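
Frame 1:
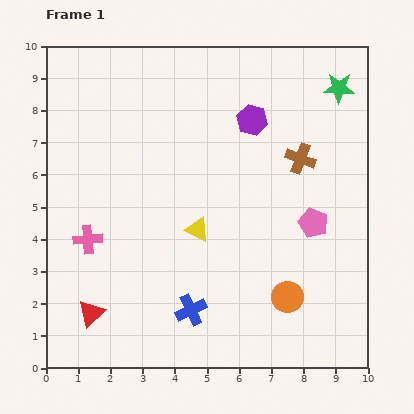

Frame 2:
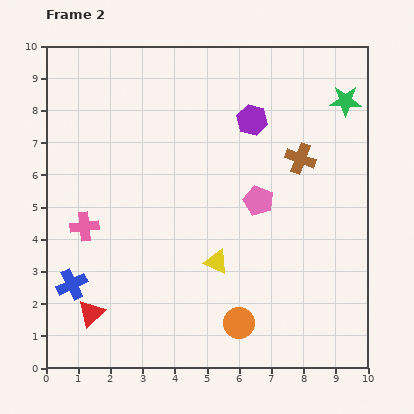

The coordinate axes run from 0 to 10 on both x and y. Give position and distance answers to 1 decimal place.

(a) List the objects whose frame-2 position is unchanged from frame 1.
the brown cross, the purple hexagon, the red triangle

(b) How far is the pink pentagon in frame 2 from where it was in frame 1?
1.8

The pink pentagon moved from (8.3, 4.5) to (6.6, 5.2), a distance of √(1.7² + 0.7²) ≈ 1.8.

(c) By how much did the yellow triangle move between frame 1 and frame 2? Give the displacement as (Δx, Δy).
(0.6, -1.0)

The yellow triangle was at (4.7, 4.3) in frame 1 and (5.3, 3.3) in frame 2.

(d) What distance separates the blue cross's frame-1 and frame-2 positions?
3.8

The blue cross moved from (4.5, 1.8) to (0.8, 2.6), a distance of √(3.7² + 0.8²) ≈ 3.8.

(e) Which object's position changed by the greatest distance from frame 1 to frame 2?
the blue cross

(moved 3.8; next 1.8)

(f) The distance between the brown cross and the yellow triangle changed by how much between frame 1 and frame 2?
+0.2

Distance in frame 1: 3.9. Distance in frame 2: 4.1.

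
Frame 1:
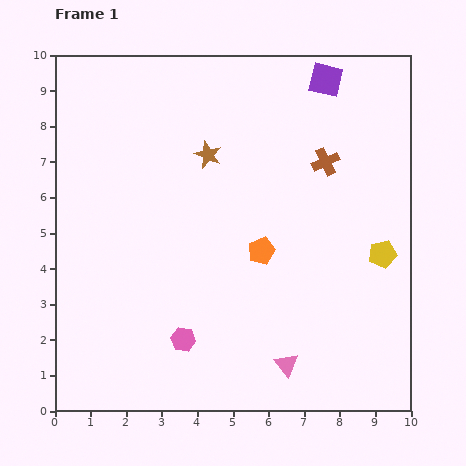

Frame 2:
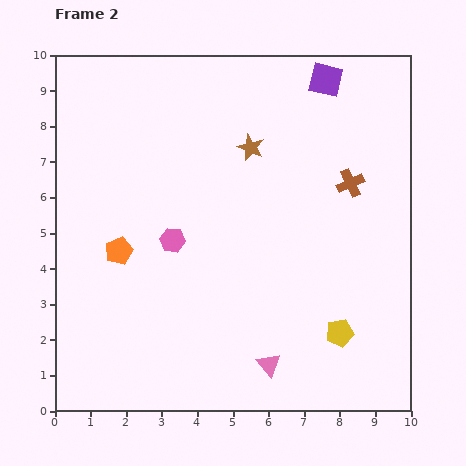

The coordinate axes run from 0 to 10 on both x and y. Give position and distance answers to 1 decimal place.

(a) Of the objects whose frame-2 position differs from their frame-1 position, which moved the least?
the pink triangle

(moved 0.5)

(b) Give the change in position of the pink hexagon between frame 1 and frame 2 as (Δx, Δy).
(-0.3, 2.8)

The pink hexagon was at (3.6, 2.0) in frame 1 and (3.3, 4.8) in frame 2.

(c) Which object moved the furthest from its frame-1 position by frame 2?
the orange pentagon

(moved 4.0; next 2.8)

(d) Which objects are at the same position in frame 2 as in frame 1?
the purple square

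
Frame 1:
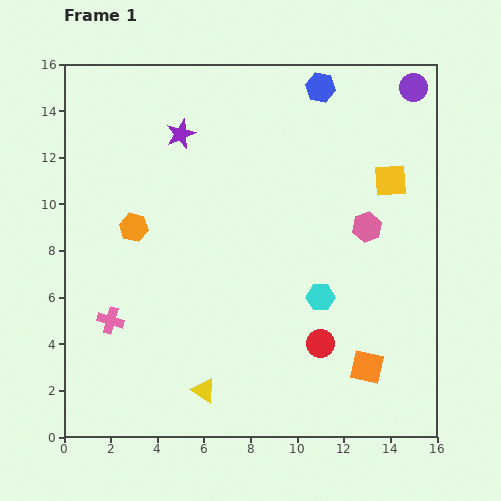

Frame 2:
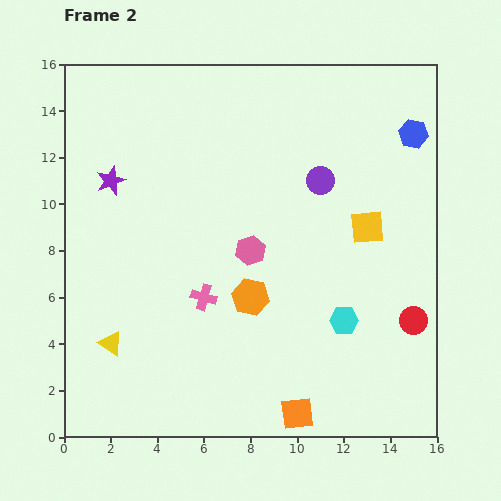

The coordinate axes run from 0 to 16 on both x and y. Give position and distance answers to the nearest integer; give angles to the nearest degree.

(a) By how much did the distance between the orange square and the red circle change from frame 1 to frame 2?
+4

Distance in frame 1: 2. Distance in frame 2: 6.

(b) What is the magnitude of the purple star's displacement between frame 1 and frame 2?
4

The purple star moved from (5, 13) to (2, 11), a distance of √(3² + 2²) ≈ 4.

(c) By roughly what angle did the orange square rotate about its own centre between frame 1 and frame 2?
20° counter-clockwise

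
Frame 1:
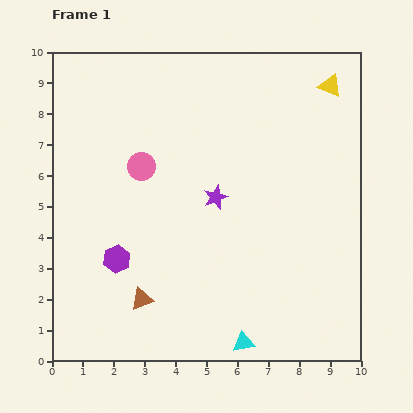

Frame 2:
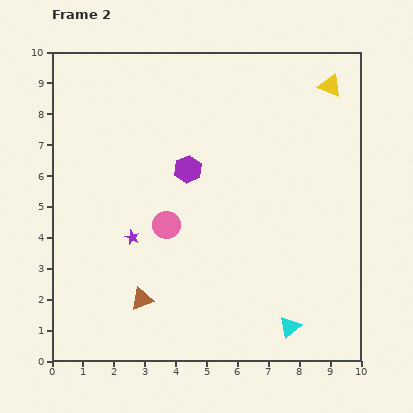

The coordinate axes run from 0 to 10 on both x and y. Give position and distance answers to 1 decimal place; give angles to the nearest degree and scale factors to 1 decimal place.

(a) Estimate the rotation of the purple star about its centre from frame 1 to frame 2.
25° counter-clockwise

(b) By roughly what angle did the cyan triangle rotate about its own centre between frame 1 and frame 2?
29° counter-clockwise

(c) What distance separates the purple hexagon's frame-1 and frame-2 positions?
3.7

The purple hexagon moved from (2.1, 3.3) to (4.4, 6.2), a distance of √(2.3² + 2.9²) ≈ 3.7.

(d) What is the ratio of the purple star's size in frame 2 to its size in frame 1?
0.6×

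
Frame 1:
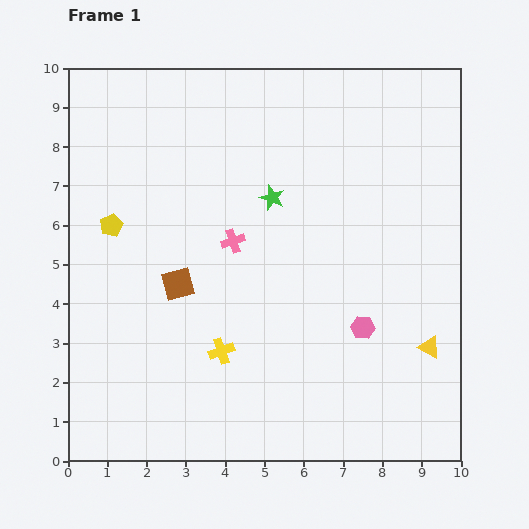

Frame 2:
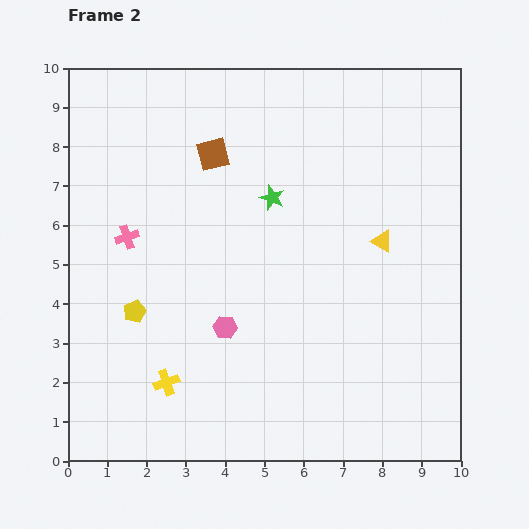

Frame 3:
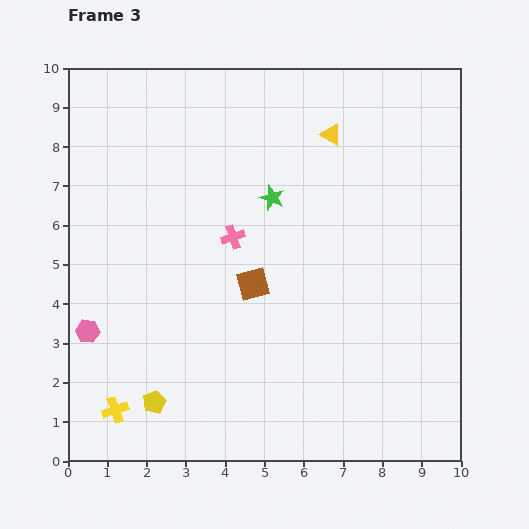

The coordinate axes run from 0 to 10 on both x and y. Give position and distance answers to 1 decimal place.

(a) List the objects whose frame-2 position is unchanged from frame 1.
the green star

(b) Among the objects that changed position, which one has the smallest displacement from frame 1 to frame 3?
the pink cross

(moved 0.1)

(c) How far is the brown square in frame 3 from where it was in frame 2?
3.4

The brown square moved from (3.7, 7.8) to (4.7, 4.5), a distance of √(1.0² + 3.3²) ≈ 3.4.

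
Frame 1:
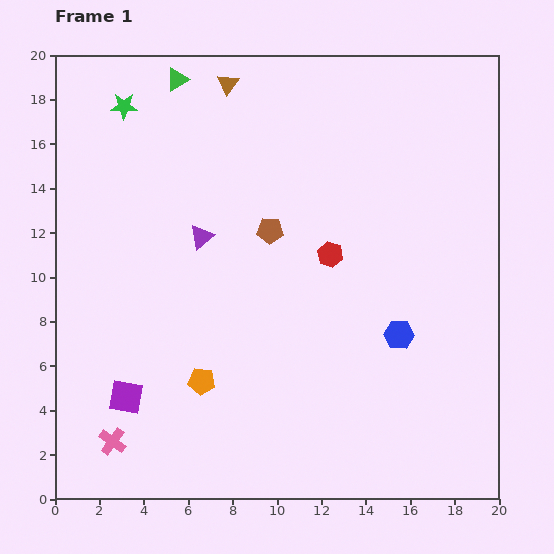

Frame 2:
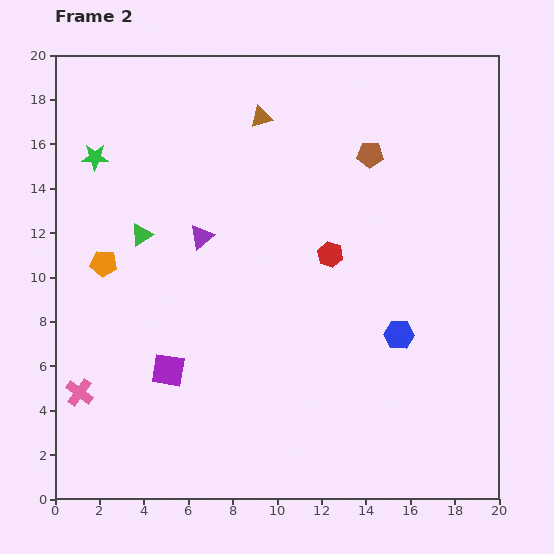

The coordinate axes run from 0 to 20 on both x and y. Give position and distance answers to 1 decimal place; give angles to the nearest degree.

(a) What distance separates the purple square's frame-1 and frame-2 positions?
2.2

The purple square moved from (3.2, 4.6) to (5.1, 5.8), a distance of √(1.9² + 1.2²) ≈ 2.2.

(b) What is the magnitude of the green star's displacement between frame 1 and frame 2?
2.6

The green star moved from (3.1, 17.7) to (1.8, 15.4), a distance of √(1.3² + 2.3²) ≈ 2.6.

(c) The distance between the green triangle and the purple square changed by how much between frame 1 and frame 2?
-8.3

Distance in frame 1: 14.5. Distance in frame 2: 6.2.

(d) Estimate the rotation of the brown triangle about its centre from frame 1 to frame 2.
38° clockwise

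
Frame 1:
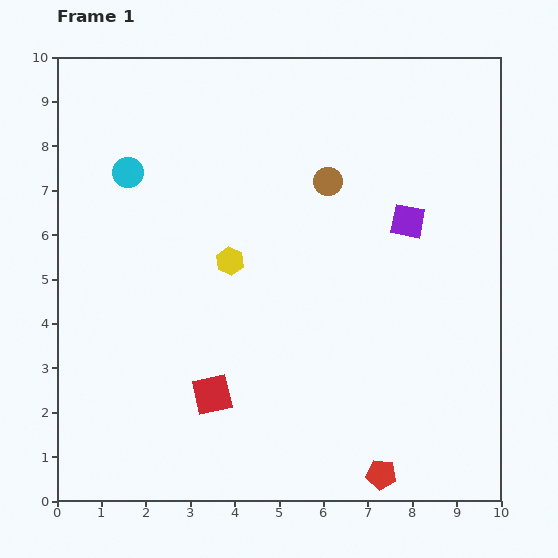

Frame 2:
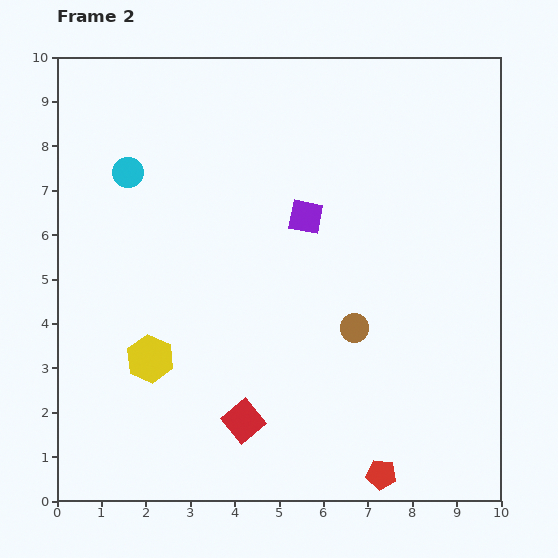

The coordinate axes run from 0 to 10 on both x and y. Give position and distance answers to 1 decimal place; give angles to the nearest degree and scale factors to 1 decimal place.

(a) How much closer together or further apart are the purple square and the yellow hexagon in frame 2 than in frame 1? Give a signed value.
+0.6

Distance in frame 1: 4.1. Distance in frame 2: 4.7.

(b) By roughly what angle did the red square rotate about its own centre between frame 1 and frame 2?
27° counter-clockwise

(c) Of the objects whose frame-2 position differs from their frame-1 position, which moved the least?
the red square

(moved 0.9)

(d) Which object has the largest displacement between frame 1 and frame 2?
the brown circle

(moved 3.4; next 2.8)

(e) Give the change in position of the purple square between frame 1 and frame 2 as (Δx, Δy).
(-2.3, 0.1)

The purple square was at (7.9, 6.3) in frame 1 and (5.6, 6.4) in frame 2.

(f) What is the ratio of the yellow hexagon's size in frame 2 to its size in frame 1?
1.7×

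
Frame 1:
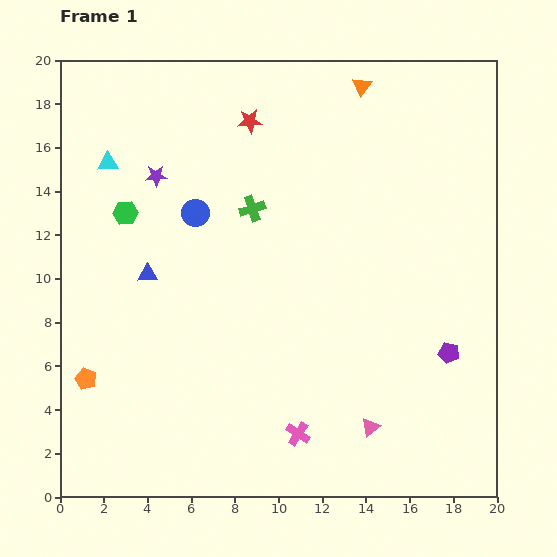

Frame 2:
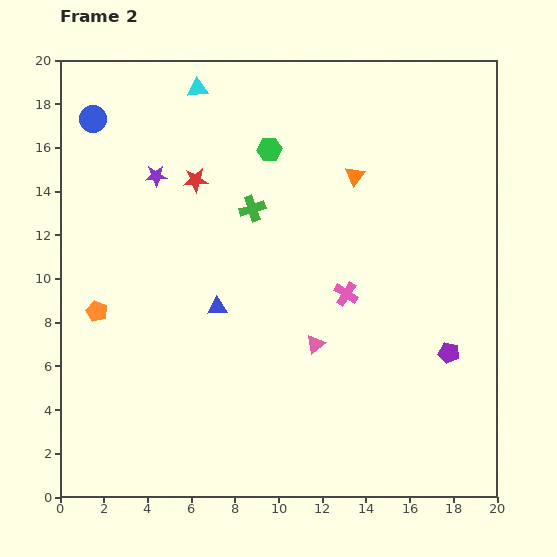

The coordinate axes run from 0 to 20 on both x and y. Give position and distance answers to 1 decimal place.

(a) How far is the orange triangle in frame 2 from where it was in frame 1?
4.1

The orange triangle moved from (13.8, 18.8) to (13.5, 14.7), a distance of √(0.3² + 4.1²) ≈ 4.1.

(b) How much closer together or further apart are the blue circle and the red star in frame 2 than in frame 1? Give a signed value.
+0.6

Distance in frame 1: 4.9. Distance in frame 2: 5.5.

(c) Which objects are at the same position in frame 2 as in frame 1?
the green cross, the purple star, the purple pentagon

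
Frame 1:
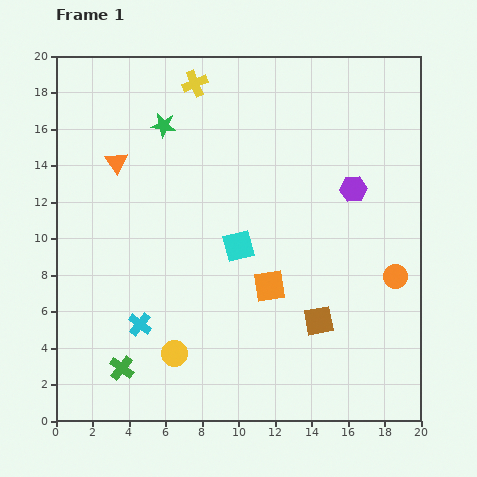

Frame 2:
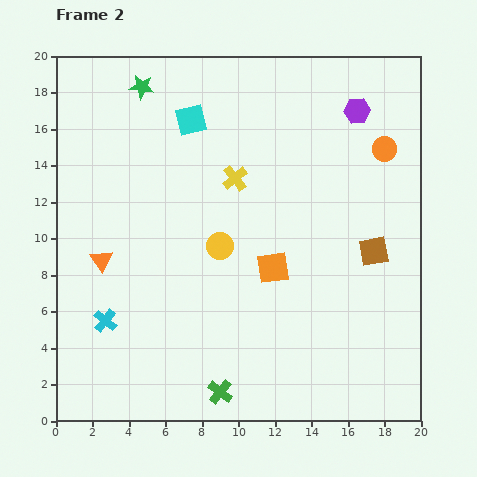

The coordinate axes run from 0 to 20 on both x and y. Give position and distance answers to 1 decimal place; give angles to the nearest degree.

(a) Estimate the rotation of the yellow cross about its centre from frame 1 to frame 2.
16° counter-clockwise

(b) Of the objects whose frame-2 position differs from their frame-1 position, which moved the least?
the orange square

(moved 1.0)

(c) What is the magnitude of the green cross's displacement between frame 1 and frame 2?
5.6

The green cross moved from (3.6, 2.9) to (9.0, 1.6), a distance of √(5.4² + 1.3²) ≈ 5.6.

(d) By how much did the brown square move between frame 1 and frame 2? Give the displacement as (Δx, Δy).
(3.0, 3.8)

The brown square was at (14.4, 5.5) in frame 1 and (17.4, 9.3) in frame 2.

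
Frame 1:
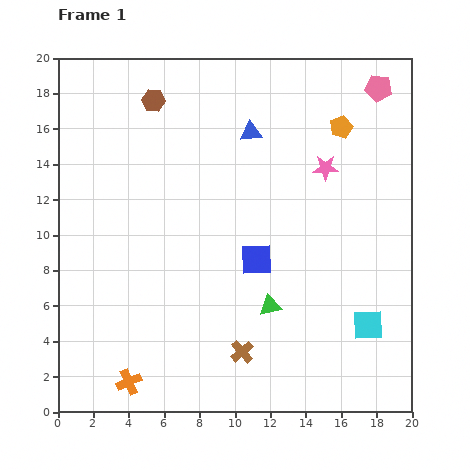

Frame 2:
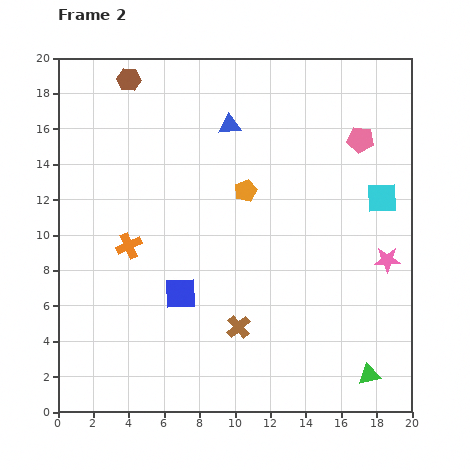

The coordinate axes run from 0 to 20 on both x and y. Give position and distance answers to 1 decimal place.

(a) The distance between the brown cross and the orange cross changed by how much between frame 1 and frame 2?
+1.1

Distance in frame 1: 6.6. Distance in frame 2: 7.7.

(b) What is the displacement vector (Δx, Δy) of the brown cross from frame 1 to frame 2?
(-0.2, 1.4)

The brown cross was at (10.4, 3.4) in frame 1 and (10.2, 4.8) in frame 2.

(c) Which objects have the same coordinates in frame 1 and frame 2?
none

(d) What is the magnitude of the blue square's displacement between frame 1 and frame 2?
4.7

The blue square moved from (11.2, 8.6) to (6.9, 6.7), a distance of √(4.3² + 1.9²) ≈ 4.7.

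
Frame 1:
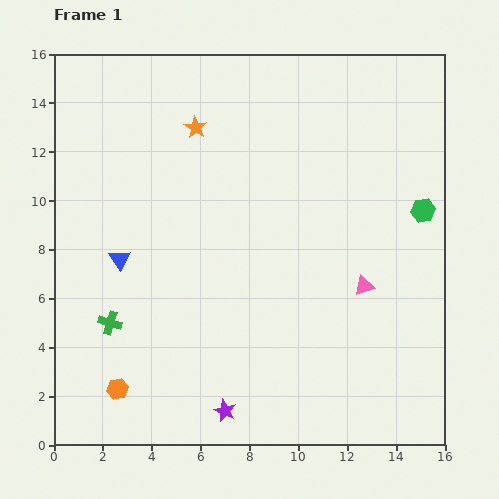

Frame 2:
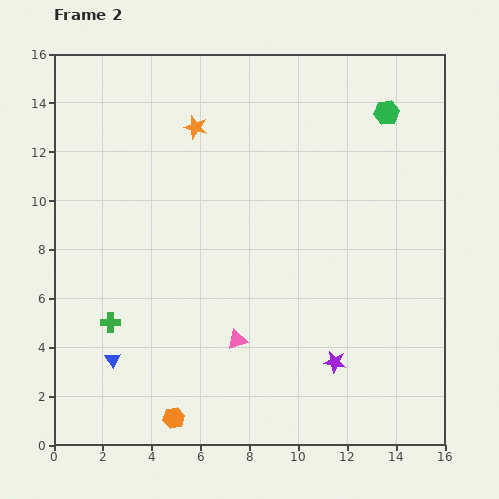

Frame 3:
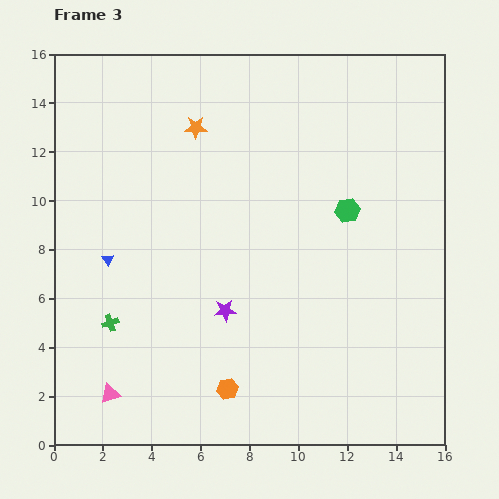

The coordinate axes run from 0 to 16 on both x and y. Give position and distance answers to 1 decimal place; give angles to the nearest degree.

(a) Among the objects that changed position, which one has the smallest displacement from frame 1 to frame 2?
the orange hexagon

(moved 2.6)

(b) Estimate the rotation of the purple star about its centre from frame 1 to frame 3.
31° counter-clockwise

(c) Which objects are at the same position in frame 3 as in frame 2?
the orange star, the green cross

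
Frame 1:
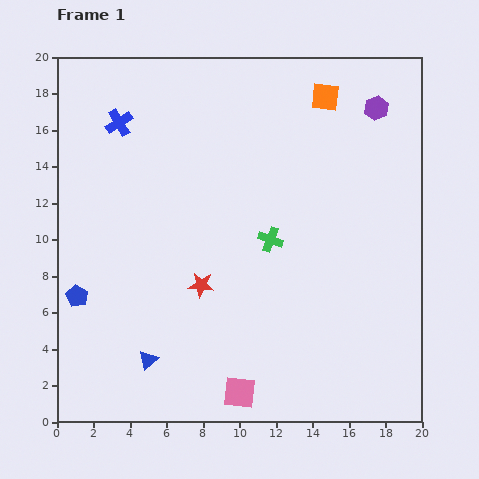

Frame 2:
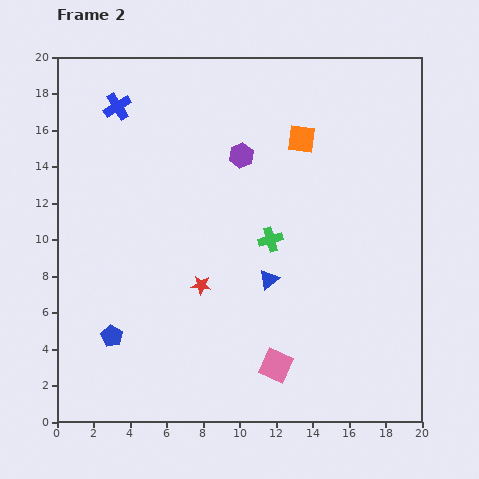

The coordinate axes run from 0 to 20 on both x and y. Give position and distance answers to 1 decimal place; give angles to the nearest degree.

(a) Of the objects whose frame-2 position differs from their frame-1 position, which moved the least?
the blue cross

(moved 0.9)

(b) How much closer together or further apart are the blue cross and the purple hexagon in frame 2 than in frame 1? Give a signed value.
-6.8

Distance in frame 1: 14.1. Distance in frame 2: 7.3.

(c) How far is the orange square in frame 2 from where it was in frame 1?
2.6

The orange square moved from (14.7, 17.8) to (13.4, 15.5), a distance of √(1.3² + 2.3²) ≈ 2.6.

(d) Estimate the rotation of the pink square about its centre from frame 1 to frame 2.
18° clockwise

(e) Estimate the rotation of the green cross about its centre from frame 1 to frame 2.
35° counter-clockwise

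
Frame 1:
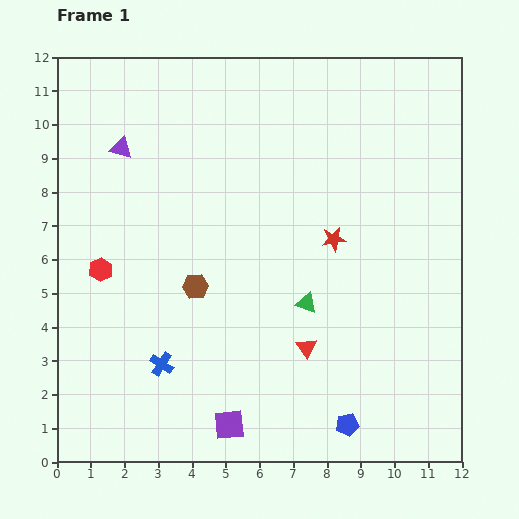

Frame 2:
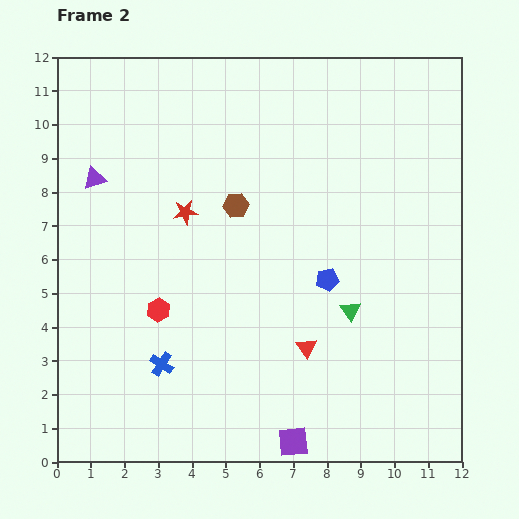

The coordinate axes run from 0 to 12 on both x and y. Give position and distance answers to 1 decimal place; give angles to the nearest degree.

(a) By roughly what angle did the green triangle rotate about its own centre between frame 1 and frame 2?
36° clockwise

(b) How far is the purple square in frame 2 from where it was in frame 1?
2.0

The purple square moved from (5.1, 1.1) to (7.0, 0.6), a distance of √(1.9² + 0.5²) ≈ 2.0.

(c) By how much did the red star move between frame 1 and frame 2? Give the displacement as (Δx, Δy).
(-4.4, 0.8)

The red star was at (8.2, 6.6) in frame 1 and (3.8, 7.4) in frame 2.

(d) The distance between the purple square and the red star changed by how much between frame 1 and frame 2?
+1.2

Distance in frame 1: 6.3. Distance in frame 2: 7.5.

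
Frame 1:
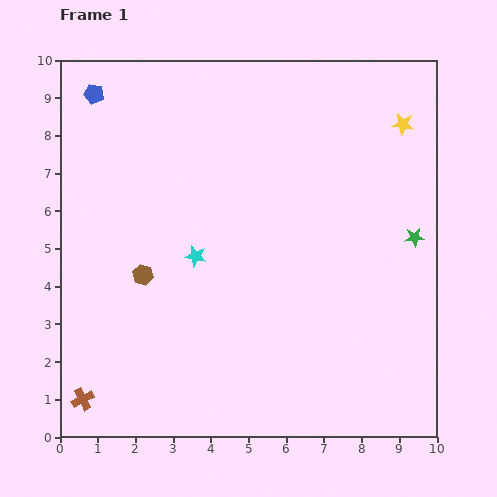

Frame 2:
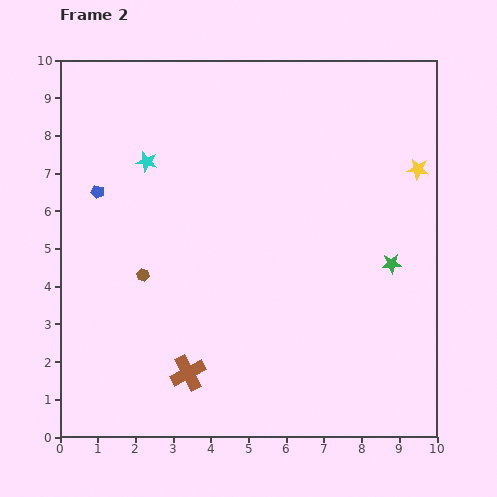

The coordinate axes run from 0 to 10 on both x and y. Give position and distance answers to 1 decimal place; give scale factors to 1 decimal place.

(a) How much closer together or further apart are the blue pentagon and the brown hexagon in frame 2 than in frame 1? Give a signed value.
-2.5

Distance in frame 1: 5.0. Distance in frame 2: 2.5.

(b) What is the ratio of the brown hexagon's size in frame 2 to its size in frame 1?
0.6×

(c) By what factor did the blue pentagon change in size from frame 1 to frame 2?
0.7×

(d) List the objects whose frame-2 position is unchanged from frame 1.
the brown hexagon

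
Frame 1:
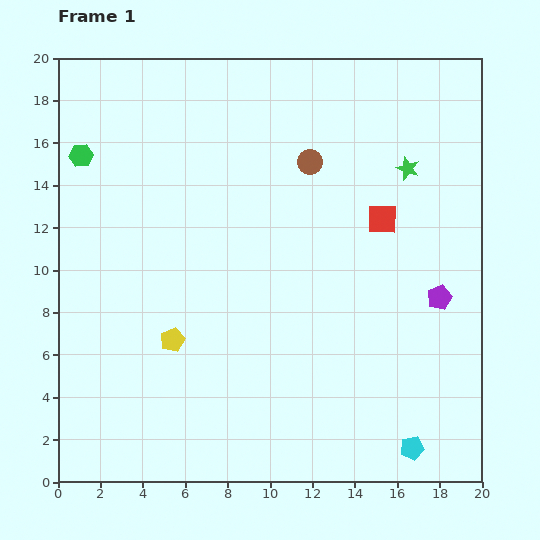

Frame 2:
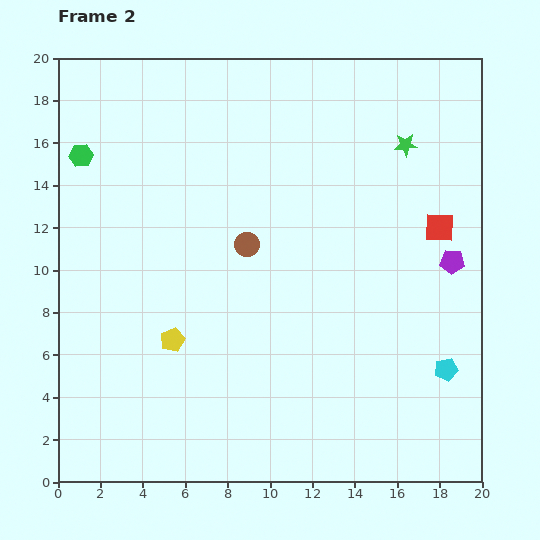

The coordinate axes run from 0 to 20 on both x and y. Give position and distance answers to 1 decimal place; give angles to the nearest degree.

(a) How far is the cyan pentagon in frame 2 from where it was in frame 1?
4.0

The cyan pentagon moved from (16.7, 1.6) to (18.3, 5.3), a distance of √(1.6² + 3.7²) ≈ 4.0.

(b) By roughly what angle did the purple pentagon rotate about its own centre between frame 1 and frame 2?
25° clockwise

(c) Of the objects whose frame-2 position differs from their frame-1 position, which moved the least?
the green star

(moved 1.1)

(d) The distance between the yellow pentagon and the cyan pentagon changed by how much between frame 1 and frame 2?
+0.6

Distance in frame 1: 12.4. Distance in frame 2: 13.0.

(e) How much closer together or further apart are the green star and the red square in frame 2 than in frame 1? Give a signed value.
+1.5

Distance in frame 1: 2.7. Distance in frame 2: 4.2.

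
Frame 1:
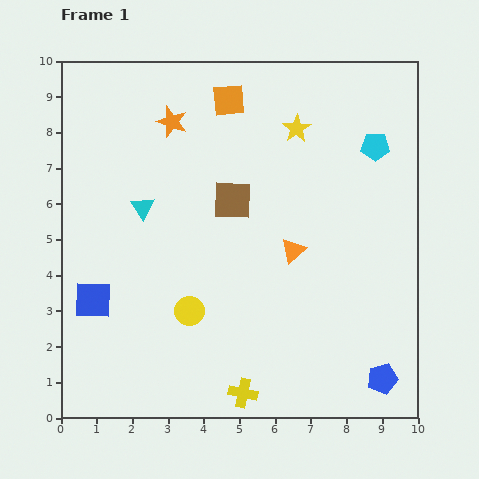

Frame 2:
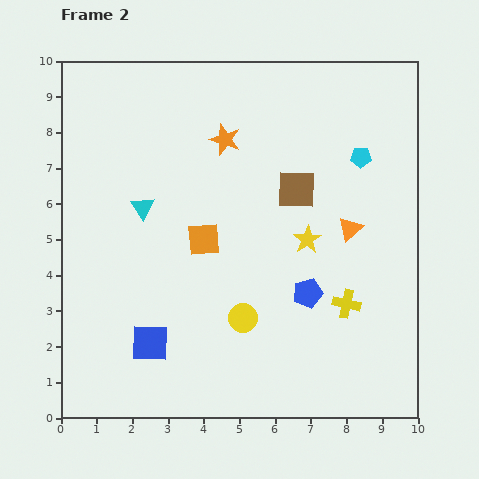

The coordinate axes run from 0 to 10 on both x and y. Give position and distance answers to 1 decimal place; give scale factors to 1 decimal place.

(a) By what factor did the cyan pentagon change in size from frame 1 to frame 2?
0.7×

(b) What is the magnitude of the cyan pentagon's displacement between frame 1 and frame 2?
0.5

The cyan pentagon moved from (8.8, 7.6) to (8.4, 7.3), a distance of √(0.4² + 0.3²) ≈ 0.5.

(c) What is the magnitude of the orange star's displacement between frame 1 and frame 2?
1.6

The orange star moved from (3.1, 8.3) to (4.6, 7.8), a distance of √(1.5² + 0.5²) ≈ 1.6.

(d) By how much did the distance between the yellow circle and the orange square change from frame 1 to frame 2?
-3.5

Distance in frame 1: 6.0. Distance in frame 2: 2.5.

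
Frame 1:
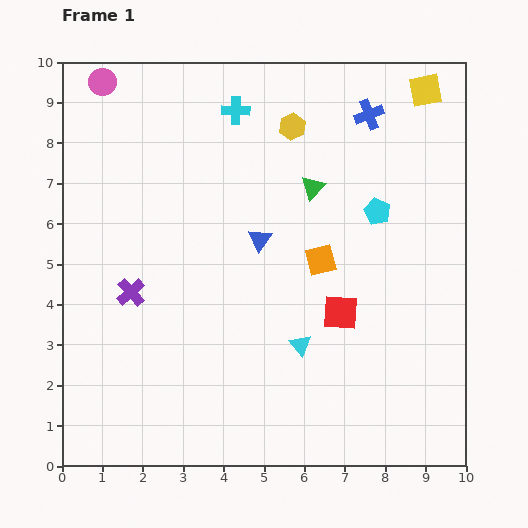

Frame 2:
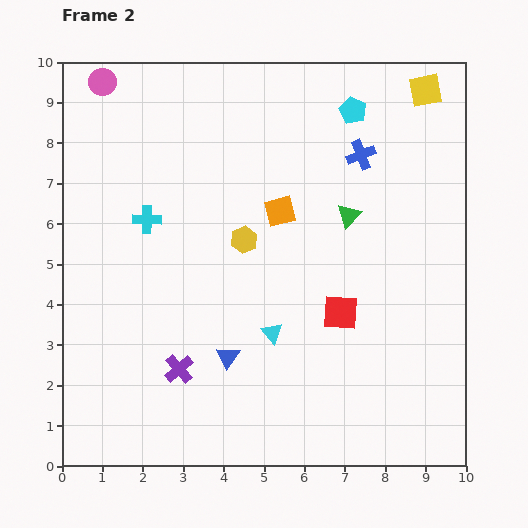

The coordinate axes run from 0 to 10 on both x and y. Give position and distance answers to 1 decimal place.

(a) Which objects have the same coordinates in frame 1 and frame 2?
the red square, the yellow square, the pink circle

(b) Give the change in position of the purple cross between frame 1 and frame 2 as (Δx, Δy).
(1.2, -1.9)

The purple cross was at (1.7, 4.3) in frame 1 and (2.9, 2.4) in frame 2.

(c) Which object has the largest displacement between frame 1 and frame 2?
the cyan cross

(moved 3.5; next 3.0)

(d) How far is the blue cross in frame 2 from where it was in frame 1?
1.0

The blue cross moved from (7.6, 8.7) to (7.4, 7.7), a distance of √(0.2² + 1.0²) ≈ 1.0.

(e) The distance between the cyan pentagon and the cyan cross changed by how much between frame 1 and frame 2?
+1.5

Distance in frame 1: 4.3. Distance in frame 2: 5.8.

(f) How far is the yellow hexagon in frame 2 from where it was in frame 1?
3.0

The yellow hexagon moved from (5.7, 8.4) to (4.5, 5.6), a distance of √(1.2² + 2.8²) ≈ 3.0.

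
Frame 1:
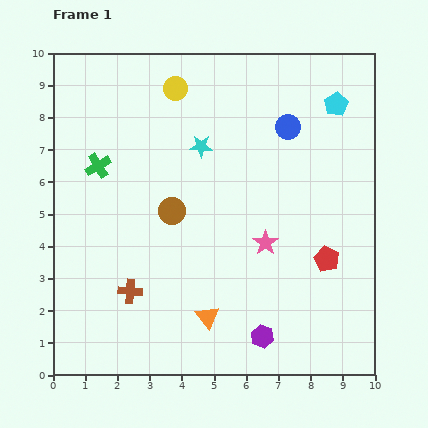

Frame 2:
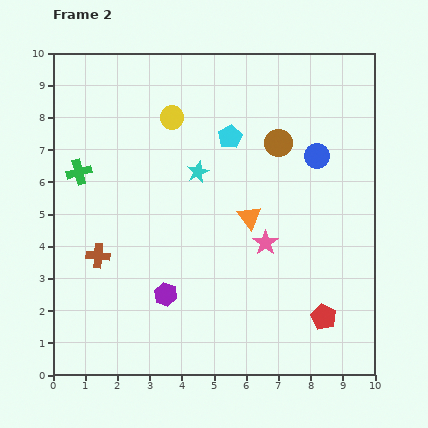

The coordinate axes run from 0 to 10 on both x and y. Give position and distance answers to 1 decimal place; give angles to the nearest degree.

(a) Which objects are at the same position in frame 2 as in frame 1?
the pink star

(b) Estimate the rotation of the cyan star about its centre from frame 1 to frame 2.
25° counter-clockwise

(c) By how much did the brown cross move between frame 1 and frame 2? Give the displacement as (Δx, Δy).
(-1.0, 1.1)

The brown cross was at (2.4, 2.6) in frame 1 and (1.4, 3.7) in frame 2.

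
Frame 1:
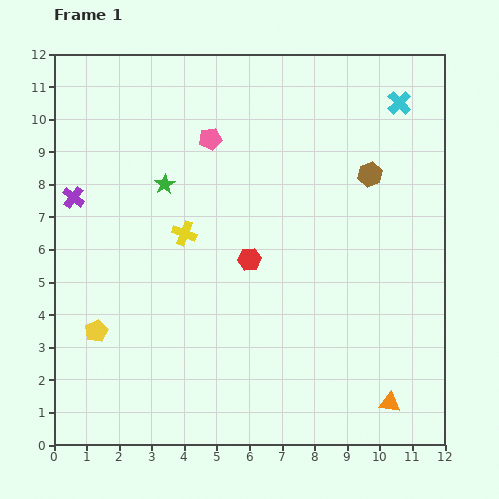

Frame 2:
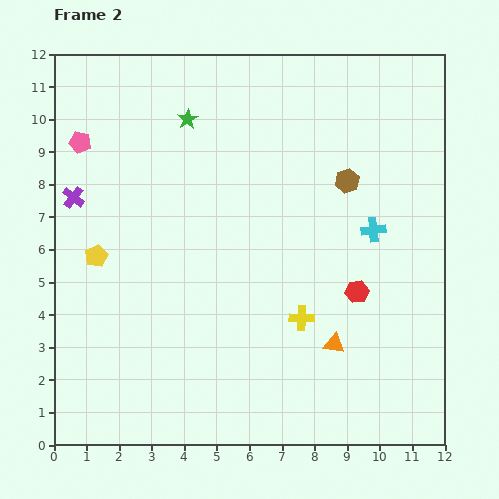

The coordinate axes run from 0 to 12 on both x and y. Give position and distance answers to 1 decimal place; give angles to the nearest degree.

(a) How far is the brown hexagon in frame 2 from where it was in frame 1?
0.7

The brown hexagon moved from (9.7, 8.3) to (9.0, 8.1), a distance of √(0.7² + 0.2²) ≈ 0.7.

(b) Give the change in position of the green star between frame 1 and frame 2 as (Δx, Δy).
(0.7, 2.0)

The green star was at (3.4, 8.0) in frame 1 and (4.1, 10.0) in frame 2.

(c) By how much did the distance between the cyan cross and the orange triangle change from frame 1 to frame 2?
-5.5

Distance in frame 1: 9.2. Distance in frame 2: 3.7.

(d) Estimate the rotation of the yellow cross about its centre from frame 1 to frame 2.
19° counter-clockwise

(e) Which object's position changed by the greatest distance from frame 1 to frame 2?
the yellow cross

(moved 4.4; next 4.0)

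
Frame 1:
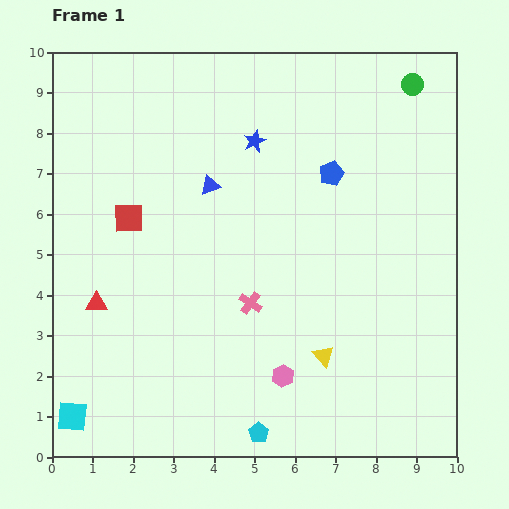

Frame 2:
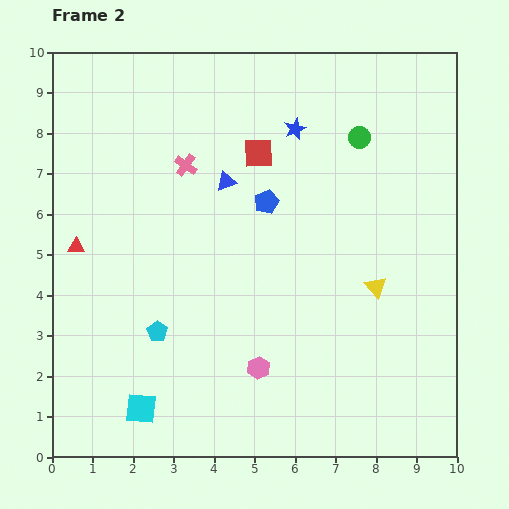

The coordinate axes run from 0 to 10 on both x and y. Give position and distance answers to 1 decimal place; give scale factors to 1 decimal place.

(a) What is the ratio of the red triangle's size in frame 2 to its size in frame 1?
0.8×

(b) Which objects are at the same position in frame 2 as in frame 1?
none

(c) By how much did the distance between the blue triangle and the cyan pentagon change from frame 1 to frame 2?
-2.1

Distance in frame 1: 6.2. Distance in frame 2: 4.1.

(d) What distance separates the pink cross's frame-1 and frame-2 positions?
3.8

The pink cross moved from (4.9, 3.8) to (3.3, 7.2), a distance of √(1.6² + 3.4²) ≈ 3.8.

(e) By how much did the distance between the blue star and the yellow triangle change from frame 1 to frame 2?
-1.2

Distance in frame 1: 5.6. Distance in frame 2: 4.4.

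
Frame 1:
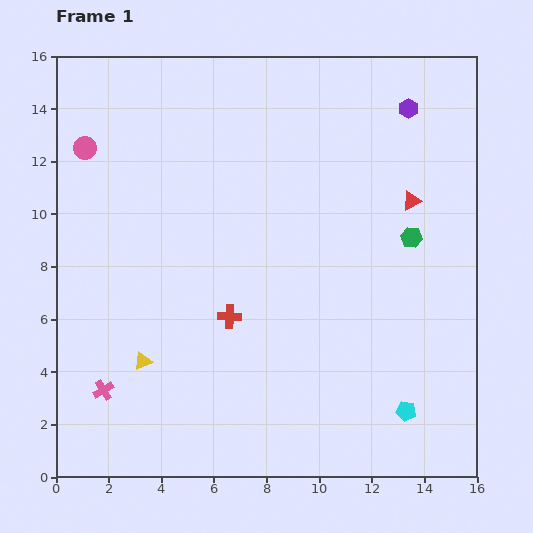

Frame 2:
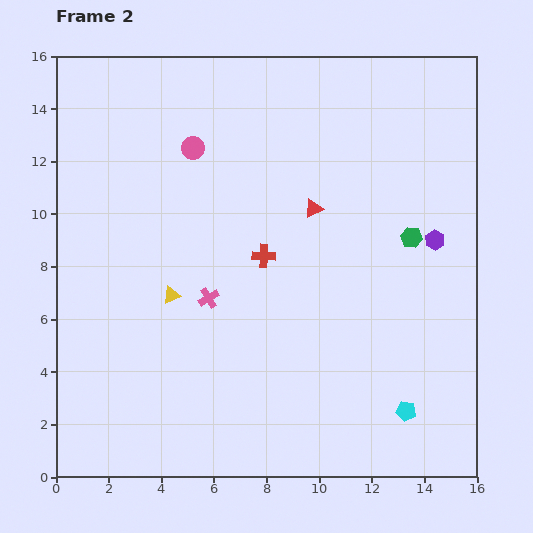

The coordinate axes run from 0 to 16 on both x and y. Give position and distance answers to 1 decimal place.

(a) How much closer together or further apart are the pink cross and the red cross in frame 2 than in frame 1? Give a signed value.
-3.0

Distance in frame 1: 5.6. Distance in frame 2: 2.6.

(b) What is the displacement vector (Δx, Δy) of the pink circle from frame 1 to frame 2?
(4.1, 0.0)

The pink circle was at (1.1, 12.5) in frame 1 and (5.2, 12.5) in frame 2.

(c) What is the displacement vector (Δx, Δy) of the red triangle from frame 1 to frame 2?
(-3.7, -0.3)

The red triangle was at (13.5, 10.5) in frame 1 and (9.8, 10.2) in frame 2.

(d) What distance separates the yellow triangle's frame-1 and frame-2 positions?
2.7

The yellow triangle moved from (3.3, 4.4) to (4.4, 6.9), a distance of √(1.1² + 2.5²) ≈ 2.7.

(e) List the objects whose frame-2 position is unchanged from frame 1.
the green hexagon, the cyan pentagon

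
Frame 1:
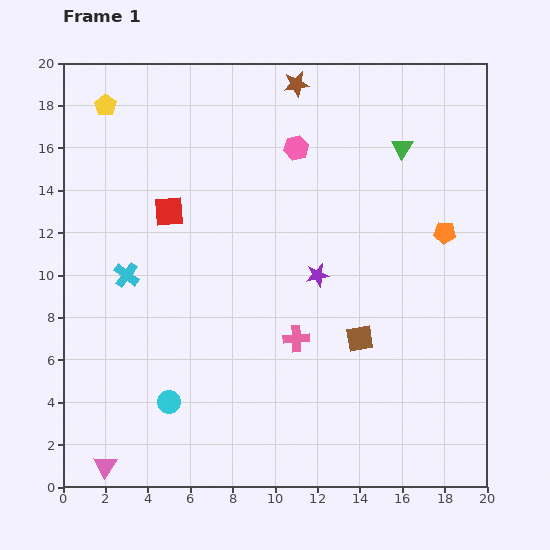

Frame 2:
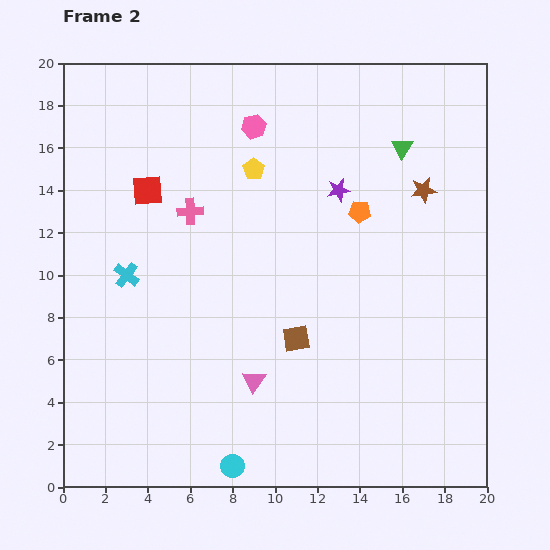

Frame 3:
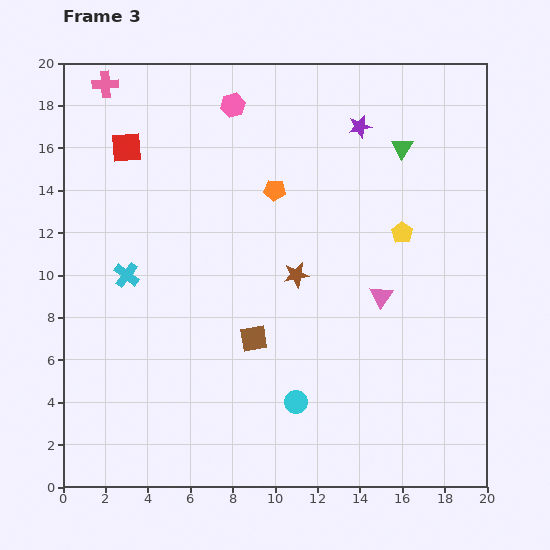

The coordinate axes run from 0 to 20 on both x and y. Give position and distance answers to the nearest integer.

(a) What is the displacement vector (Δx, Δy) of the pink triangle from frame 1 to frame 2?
(7, 4)

The pink triangle was at (2, 1) in frame 1 and (9, 5) in frame 2.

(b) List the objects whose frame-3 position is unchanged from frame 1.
the cyan cross, the green triangle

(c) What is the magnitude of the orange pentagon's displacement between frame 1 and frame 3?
8

The orange pentagon moved from (18, 12) to (10, 14), a distance of √(8² + 2²) ≈ 8.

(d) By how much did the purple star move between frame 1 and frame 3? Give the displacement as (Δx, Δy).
(2, 7)

The purple star was at (12, 10) in frame 1 and (14, 17) in frame 3.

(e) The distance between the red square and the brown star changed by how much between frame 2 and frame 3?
-3

Distance in frame 2: 13. Distance in frame 3: 10.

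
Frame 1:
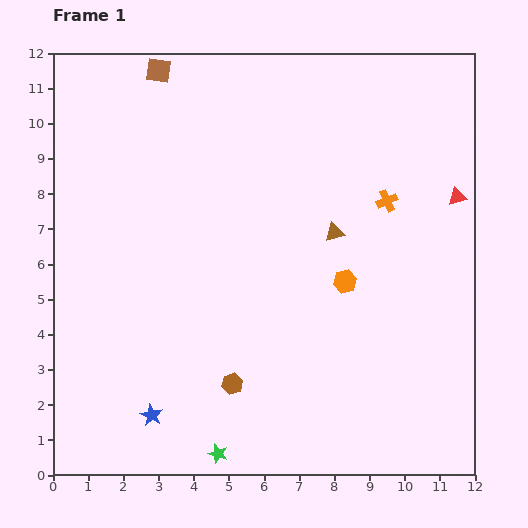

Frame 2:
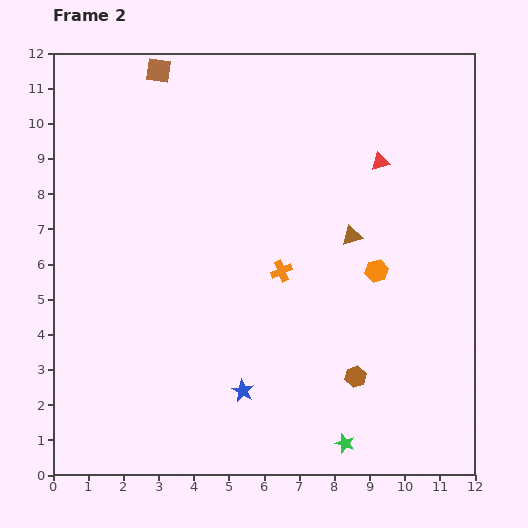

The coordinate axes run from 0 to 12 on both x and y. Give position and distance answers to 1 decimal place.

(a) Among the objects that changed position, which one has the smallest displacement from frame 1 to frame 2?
the brown triangle

(moved 0.5)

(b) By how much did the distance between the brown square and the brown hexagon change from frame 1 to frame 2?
+1.2

Distance in frame 1: 9.1. Distance in frame 2: 10.3.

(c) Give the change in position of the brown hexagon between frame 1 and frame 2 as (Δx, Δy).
(3.5, 0.2)

The brown hexagon was at (5.1, 2.6) in frame 1 and (8.6, 2.8) in frame 2.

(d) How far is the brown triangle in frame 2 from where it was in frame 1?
0.5

The brown triangle moved from (8.0, 6.9) to (8.5, 6.8), a distance of √(0.5² + 0.1²) ≈ 0.5.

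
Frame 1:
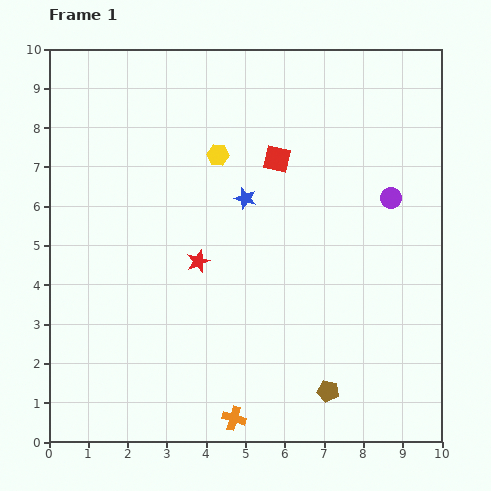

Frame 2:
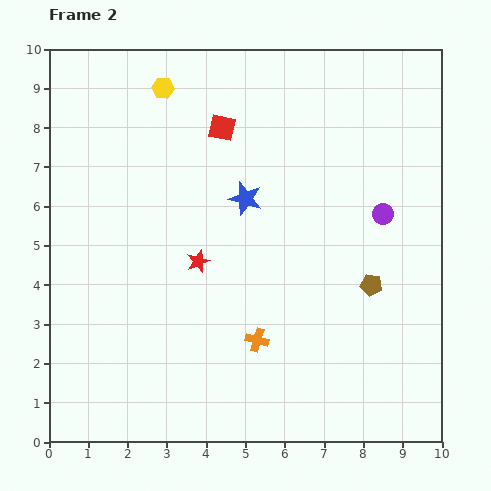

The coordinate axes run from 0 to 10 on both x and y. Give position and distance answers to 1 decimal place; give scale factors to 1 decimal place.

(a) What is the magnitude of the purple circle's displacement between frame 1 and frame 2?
0.4

The purple circle moved from (8.7, 6.2) to (8.5, 5.8), a distance of √(0.2² + 0.4²) ≈ 0.4.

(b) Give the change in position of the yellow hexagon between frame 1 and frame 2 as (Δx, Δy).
(-1.4, 1.7)

The yellow hexagon was at (4.3, 7.3) in frame 1 and (2.9, 9.0) in frame 2.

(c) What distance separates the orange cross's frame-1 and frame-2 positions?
2.1

The orange cross moved from (4.7, 0.6) to (5.3, 2.6), a distance of √(0.6² + 2.0²) ≈ 2.1.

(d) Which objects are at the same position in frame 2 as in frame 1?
the blue star, the red star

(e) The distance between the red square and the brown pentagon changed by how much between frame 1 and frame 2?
-0.5

Distance in frame 1: 6.0. Distance in frame 2: 5.5.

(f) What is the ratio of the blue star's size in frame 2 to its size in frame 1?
1.5×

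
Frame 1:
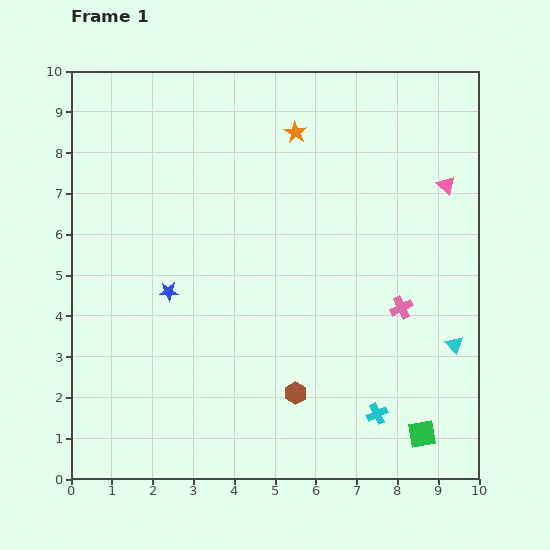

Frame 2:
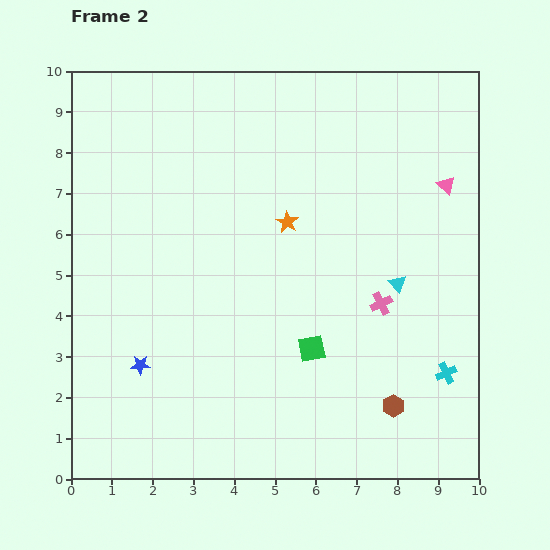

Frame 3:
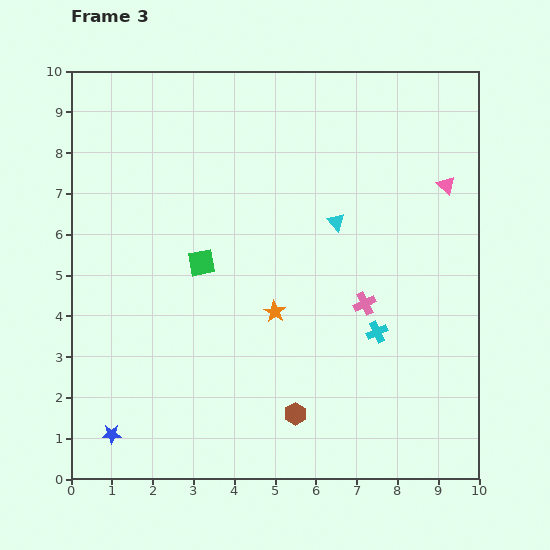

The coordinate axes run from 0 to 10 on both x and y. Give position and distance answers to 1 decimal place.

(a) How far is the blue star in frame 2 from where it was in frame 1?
1.9

The blue star moved from (2.4, 4.6) to (1.7, 2.8), a distance of √(0.7² + 1.8²) ≈ 1.9.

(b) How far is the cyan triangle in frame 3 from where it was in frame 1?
4.2

The cyan triangle moved from (9.4, 3.3) to (6.5, 6.3), a distance of √(2.9² + 3.0²) ≈ 4.2.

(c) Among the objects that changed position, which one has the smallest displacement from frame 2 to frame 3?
the pink cross

(moved 0.4)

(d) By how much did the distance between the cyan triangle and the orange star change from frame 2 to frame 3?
-0.4

Distance in frame 2: 3.1. Distance in frame 3: 2.7.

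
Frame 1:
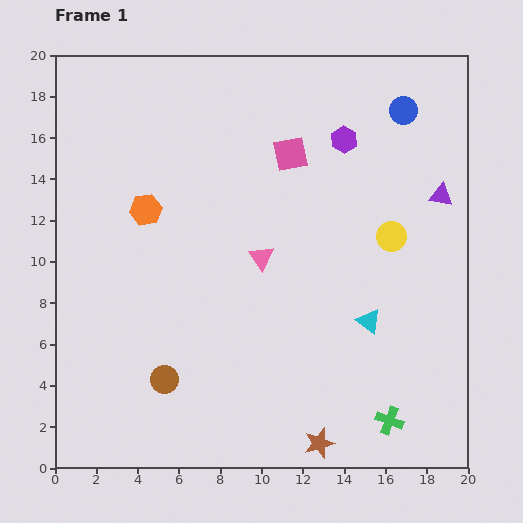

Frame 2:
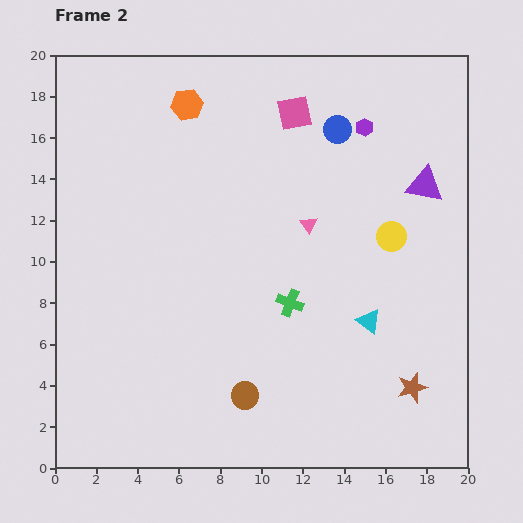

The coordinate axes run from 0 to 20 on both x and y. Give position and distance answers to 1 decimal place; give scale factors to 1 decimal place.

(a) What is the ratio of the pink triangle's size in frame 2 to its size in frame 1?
0.7×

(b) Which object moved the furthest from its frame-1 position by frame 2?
the green cross

(moved 7.5; next 5.5)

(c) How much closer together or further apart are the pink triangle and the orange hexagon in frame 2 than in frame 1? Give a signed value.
+2.2

Distance in frame 1: 6.1. Distance in frame 2: 8.3.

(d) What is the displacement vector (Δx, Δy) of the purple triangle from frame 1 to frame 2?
(-0.8, 0.5)

The purple triangle was at (18.7, 13.2) in frame 1 and (17.9, 13.7) in frame 2.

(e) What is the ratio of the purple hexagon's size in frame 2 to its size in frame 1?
0.7×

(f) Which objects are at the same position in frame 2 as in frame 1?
the cyan triangle, the yellow circle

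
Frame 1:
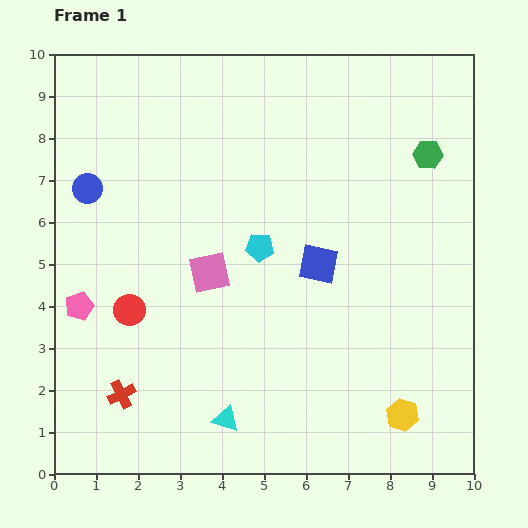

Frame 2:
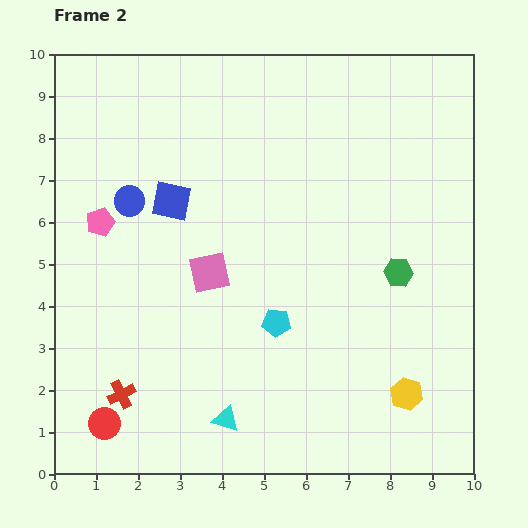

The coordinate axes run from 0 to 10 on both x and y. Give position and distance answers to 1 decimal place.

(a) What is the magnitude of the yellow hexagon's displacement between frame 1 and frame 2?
0.5

The yellow hexagon moved from (8.3, 1.4) to (8.4, 1.9), a distance of √(0.1² + 0.5²) ≈ 0.5.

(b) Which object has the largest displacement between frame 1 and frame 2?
the blue square

(moved 3.8; next 2.9)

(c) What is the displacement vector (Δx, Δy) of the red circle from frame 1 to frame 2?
(-0.6, -2.7)

The red circle was at (1.8, 3.9) in frame 1 and (1.2, 1.2) in frame 2.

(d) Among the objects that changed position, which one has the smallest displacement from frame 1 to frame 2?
the yellow hexagon

(moved 0.5)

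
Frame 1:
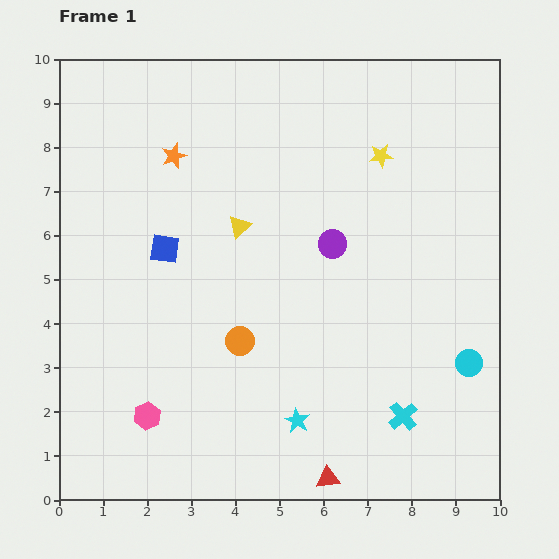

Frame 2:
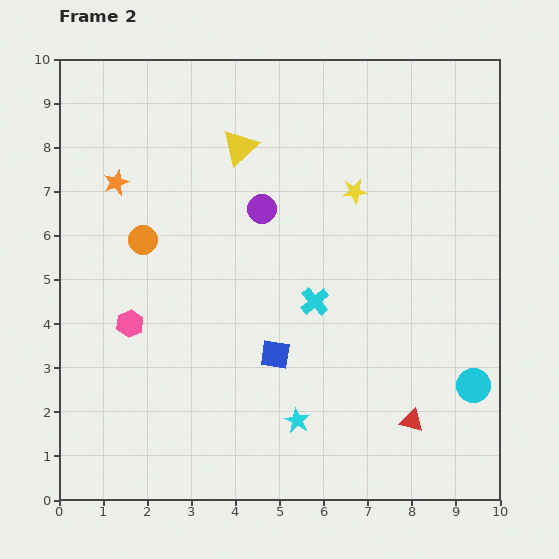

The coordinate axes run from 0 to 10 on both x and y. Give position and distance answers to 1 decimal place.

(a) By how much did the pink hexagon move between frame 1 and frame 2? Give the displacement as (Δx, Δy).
(-0.4, 2.1)

The pink hexagon was at (2.0, 1.9) in frame 1 and (1.6, 4.0) in frame 2.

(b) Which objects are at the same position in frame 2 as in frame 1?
the cyan star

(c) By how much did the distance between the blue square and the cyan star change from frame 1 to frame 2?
-3.3

Distance in frame 1: 4.9. Distance in frame 2: 1.6.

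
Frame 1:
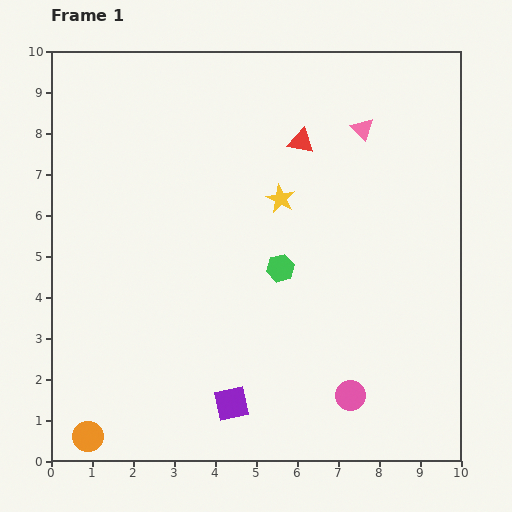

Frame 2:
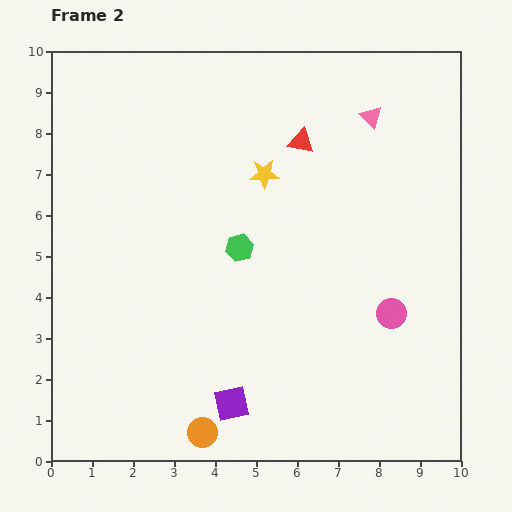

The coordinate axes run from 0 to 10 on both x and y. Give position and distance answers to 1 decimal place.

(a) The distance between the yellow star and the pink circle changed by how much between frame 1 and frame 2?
-0.5

Distance in frame 1: 5.1. Distance in frame 2: 4.6.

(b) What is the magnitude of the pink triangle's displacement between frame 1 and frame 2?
0.4

The pink triangle moved from (7.6, 8.1) to (7.8, 8.4), a distance of √(0.2² + 0.3²) ≈ 0.4.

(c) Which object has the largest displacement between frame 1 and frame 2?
the orange circle

(moved 2.8; next 2.2)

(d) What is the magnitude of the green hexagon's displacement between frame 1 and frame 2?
1.1

The green hexagon moved from (5.6, 4.7) to (4.6, 5.2), a distance of √(1.0² + 0.5²) ≈ 1.1.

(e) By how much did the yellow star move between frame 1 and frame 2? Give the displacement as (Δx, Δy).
(-0.4, 0.6)

The yellow star was at (5.6, 6.4) in frame 1 and (5.2, 7.0) in frame 2.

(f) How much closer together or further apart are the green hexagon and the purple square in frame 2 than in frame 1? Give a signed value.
+0.3

Distance in frame 1: 3.5. Distance in frame 2: 3.8.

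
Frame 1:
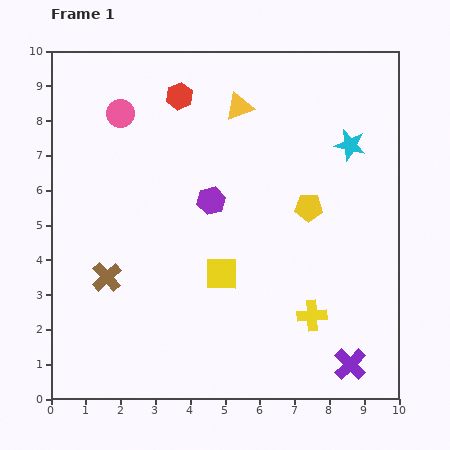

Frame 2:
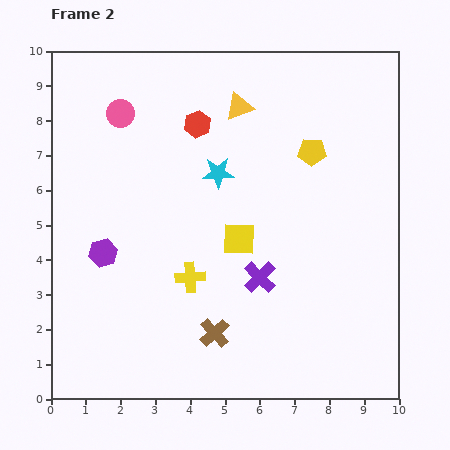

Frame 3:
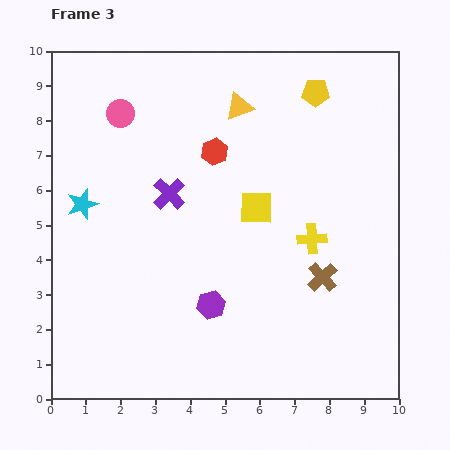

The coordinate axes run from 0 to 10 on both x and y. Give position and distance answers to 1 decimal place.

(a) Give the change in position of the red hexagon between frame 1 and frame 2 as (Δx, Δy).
(0.5, -0.8)

The red hexagon was at (3.7, 8.7) in frame 1 and (4.2, 7.9) in frame 2.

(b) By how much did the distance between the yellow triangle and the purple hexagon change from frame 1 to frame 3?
+3.0

Distance in frame 1: 2.8. Distance in frame 3: 5.8.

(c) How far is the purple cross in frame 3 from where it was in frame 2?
3.5

The purple cross moved from (6.0, 3.5) to (3.4, 5.9), a distance of √(2.6² + 2.4²) ≈ 3.5.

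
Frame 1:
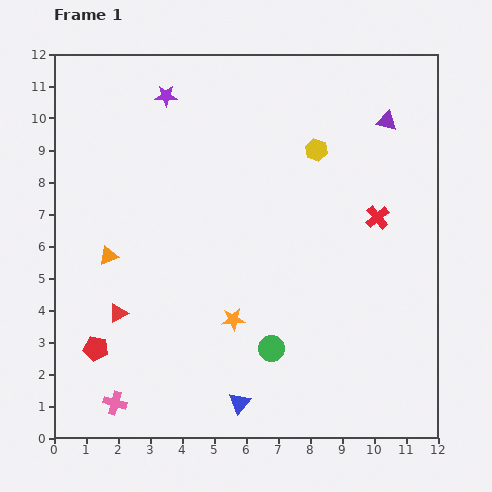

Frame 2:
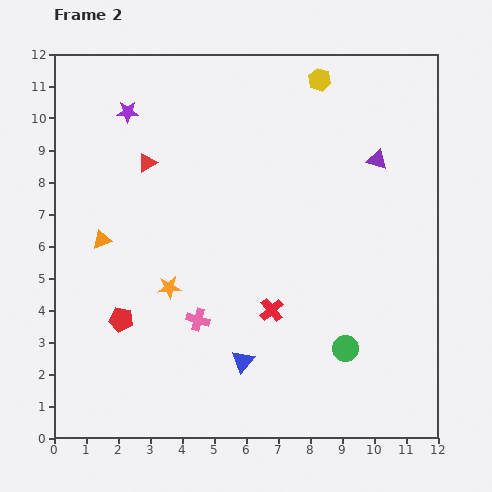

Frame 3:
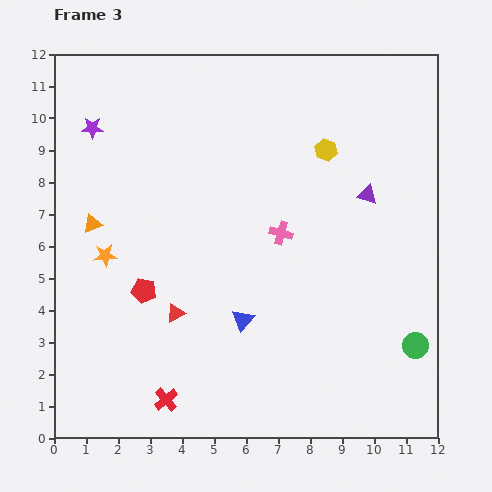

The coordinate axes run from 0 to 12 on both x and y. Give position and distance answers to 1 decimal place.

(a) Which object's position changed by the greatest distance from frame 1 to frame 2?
the red triangle

(moved 4.8; next 4.4)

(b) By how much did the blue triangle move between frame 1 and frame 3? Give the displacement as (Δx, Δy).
(0.1, 2.6)

The blue triangle was at (5.8, 1.1) in frame 1 and (5.9, 3.7) in frame 3.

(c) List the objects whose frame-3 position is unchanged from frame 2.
none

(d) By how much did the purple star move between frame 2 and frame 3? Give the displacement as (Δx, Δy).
(-1.1, -0.5)

The purple star was at (2.3, 10.2) in frame 2 and (1.2, 9.7) in frame 3.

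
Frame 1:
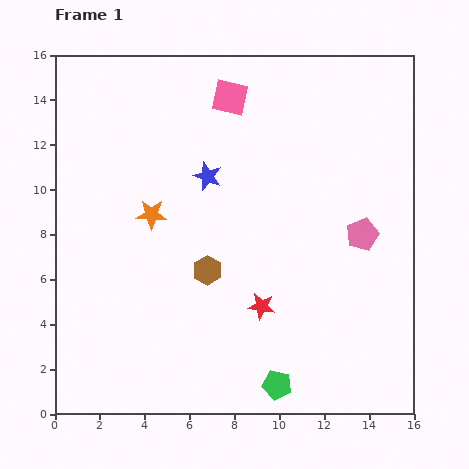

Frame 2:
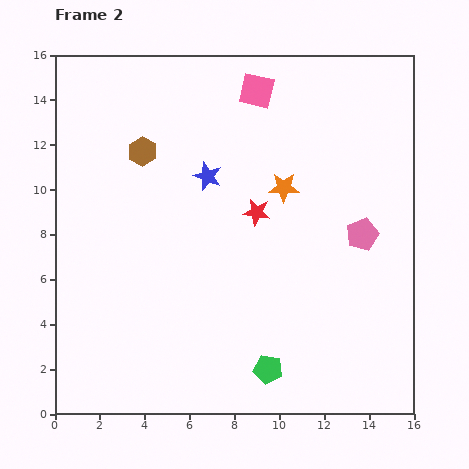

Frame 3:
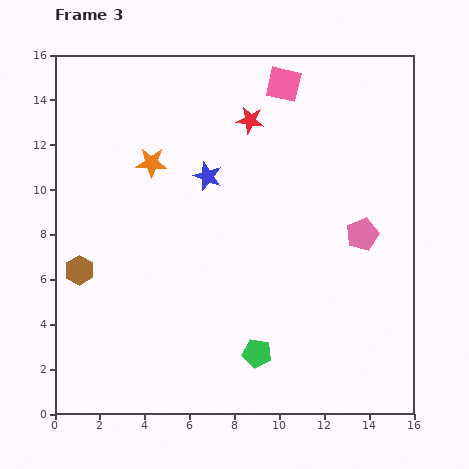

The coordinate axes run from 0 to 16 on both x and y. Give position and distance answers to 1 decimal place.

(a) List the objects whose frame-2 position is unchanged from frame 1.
the blue star, the pink pentagon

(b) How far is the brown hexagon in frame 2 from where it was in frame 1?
6.0

The brown hexagon moved from (6.8, 6.4) to (3.9, 11.7), a distance of √(2.9² + 5.3²) ≈ 6.0.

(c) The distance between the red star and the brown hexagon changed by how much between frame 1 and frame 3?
+7.2

Distance in frame 1: 2.9. Distance in frame 3: 10.1.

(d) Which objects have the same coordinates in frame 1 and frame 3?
the blue star, the pink pentagon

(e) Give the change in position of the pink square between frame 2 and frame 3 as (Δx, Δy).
(1.2, 0.3)

The pink square was at (9.0, 14.4) in frame 2 and (10.2, 14.7) in frame 3.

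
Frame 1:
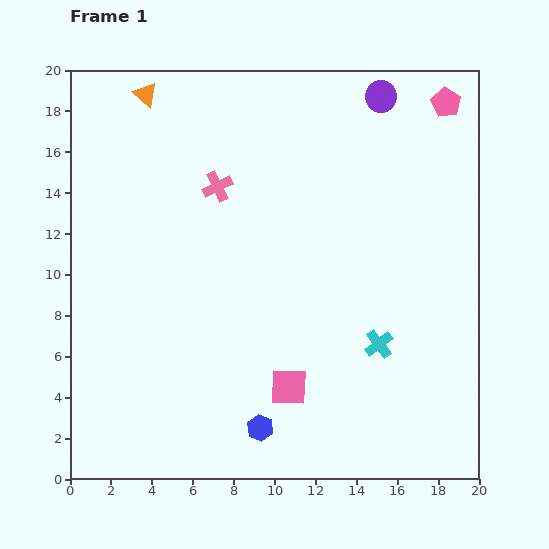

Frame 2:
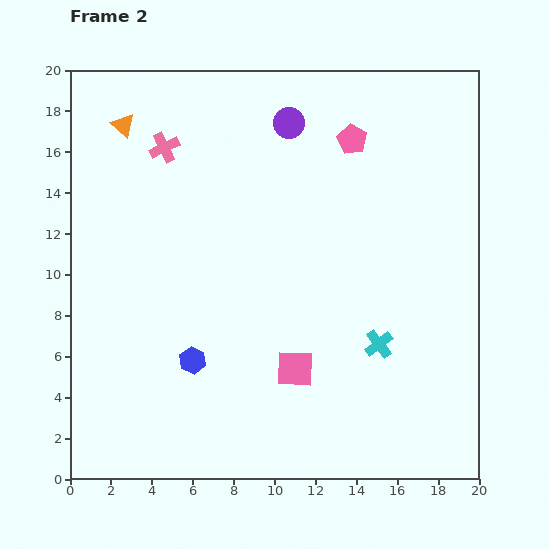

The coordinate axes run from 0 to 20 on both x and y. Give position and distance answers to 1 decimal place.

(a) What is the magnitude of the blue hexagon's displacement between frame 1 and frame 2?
4.7

The blue hexagon moved from (9.3, 2.5) to (6.0, 5.8), a distance of √(3.3² + 3.3²) ≈ 4.7.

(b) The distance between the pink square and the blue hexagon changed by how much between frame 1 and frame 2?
+2.6

Distance in frame 1: 2.4. Distance in frame 2: 5.0.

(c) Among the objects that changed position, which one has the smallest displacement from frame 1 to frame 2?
the pink square

(moved 0.9)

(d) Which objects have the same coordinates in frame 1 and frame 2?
the cyan cross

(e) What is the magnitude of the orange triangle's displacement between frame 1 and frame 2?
1.9

The orange triangle moved from (3.7, 18.8) to (2.6, 17.3), a distance of √(1.1² + 1.5²) ≈ 1.9.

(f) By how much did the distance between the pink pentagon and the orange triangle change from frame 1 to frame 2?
-3.5

Distance in frame 1: 14.7. Distance in frame 2: 11.2.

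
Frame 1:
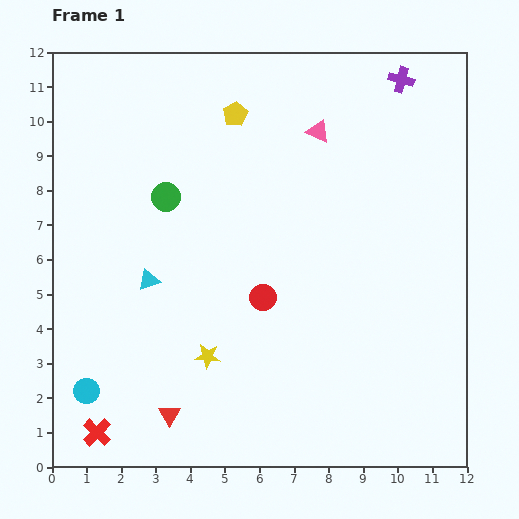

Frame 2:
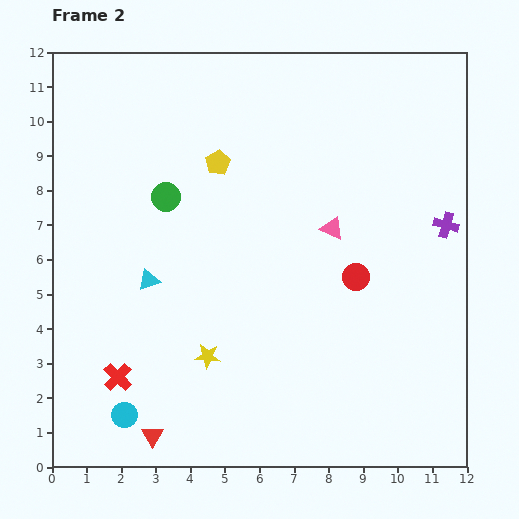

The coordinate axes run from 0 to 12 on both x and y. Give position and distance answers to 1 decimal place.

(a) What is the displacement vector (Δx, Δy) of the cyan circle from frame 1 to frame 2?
(1.1, -0.7)

The cyan circle was at (1.0, 2.2) in frame 1 and (2.1, 1.5) in frame 2.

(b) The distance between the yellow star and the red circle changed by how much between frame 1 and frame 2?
+2.6

Distance in frame 1: 2.3. Distance in frame 2: 4.9.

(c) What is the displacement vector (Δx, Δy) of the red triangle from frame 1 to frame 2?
(-0.5, -0.6)

The red triangle was at (3.4, 1.5) in frame 1 and (2.9, 0.9) in frame 2.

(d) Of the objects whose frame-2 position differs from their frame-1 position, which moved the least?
the red triangle

(moved 0.8)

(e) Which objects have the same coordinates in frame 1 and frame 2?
the green circle, the yellow star, the cyan triangle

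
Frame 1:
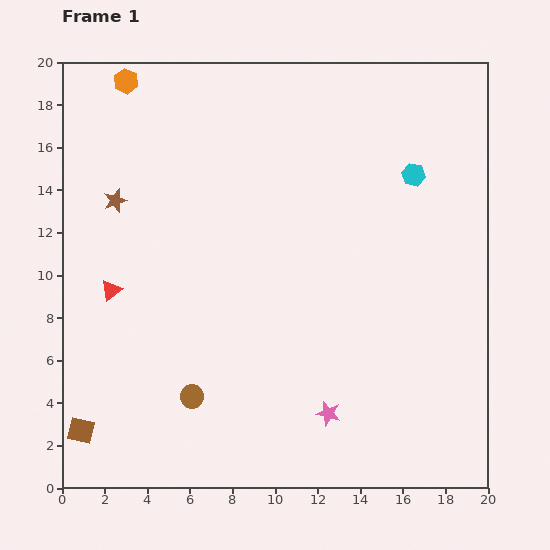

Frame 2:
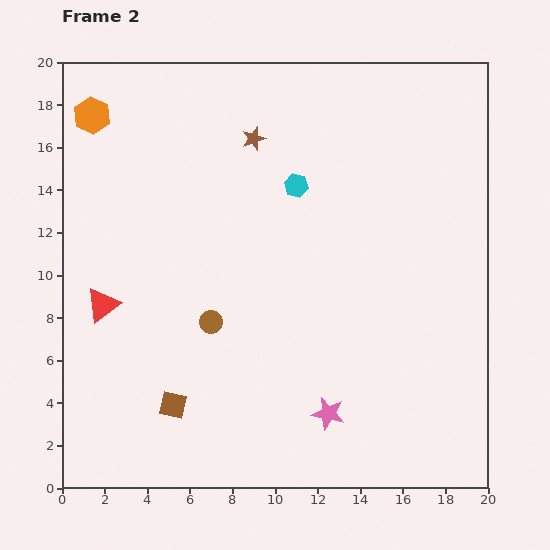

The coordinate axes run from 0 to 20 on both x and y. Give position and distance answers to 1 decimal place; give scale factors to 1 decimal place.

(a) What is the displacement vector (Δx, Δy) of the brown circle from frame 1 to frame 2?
(0.9, 3.5)

The brown circle was at (6.1, 4.3) in frame 1 and (7.0, 7.8) in frame 2.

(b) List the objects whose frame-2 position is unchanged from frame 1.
the pink star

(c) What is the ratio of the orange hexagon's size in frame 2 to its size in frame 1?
1.5×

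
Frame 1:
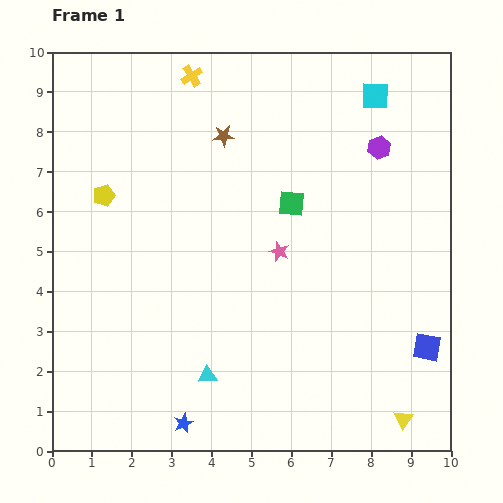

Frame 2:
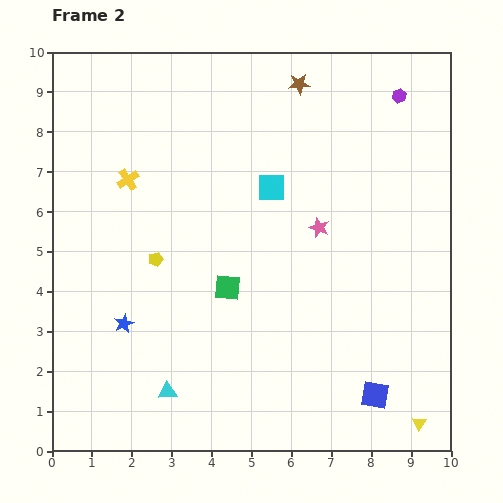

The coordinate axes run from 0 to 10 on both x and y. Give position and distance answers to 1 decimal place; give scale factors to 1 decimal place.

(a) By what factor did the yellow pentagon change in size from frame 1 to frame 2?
0.7×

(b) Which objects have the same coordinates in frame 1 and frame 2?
none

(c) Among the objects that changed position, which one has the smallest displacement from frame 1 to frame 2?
the yellow triangle

(moved 0.4)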